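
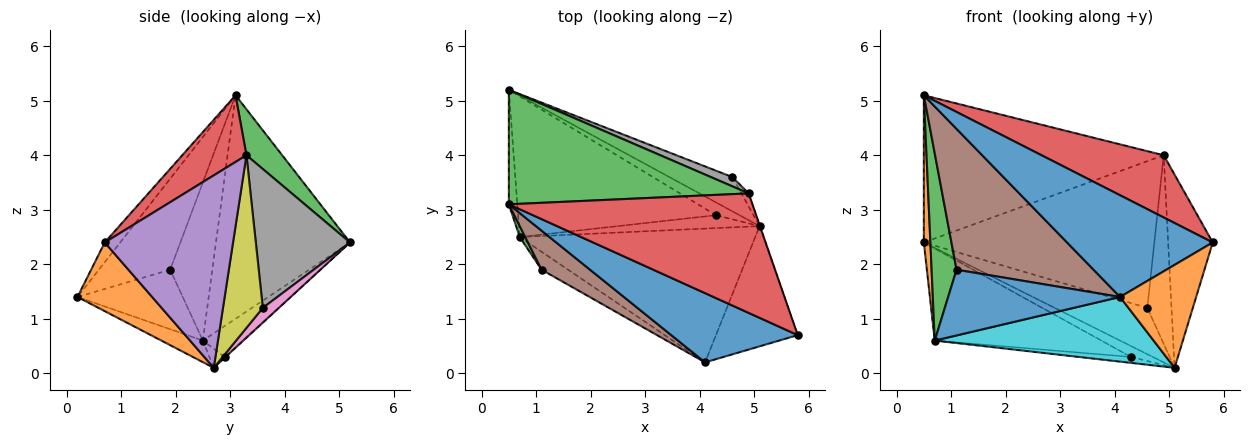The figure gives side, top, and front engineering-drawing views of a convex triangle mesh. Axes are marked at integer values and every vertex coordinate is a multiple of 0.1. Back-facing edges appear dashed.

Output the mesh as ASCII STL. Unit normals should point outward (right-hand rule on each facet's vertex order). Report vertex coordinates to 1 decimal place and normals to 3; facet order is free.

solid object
 facet normal -0.087 -0.824 0.560
  outer loop
   vertex 4.1 0.2 1.4
   vertex 5.8 0.7 2.4
   vertex 0.5 3.1 5.1
  endloop
 endfacet
 facet normal 0.538 -0.548 -0.640
  outer loop
   vertex 5.1 2.7 0.1
   vertex 5.8 0.7 2.4
   vertex 4.1 0.2 1.4
  endloop
 endfacet
 facet normal 0.117 0.784 0.610
  outer loop
   vertex 4.9 3.3 4.0
   vertex 0.5 5.2 2.4
   vertex 0.5 3.1 5.1
  endloop
 endfacet
 facet normal 0.236 -0.449 0.862
  outer loop
   vertex 4.9 3.3 4.0
   vertex 0.5 3.1 5.1
   vertex 5.8 0.7 2.4
  endloop
 endfacet
 facet normal 0.945 0.328 -0.002
  outer loop
   vertex 4.9 3.3 4.0
   vertex 5.8 0.7 2.4
   vertex 5.1 2.7 0.1
  endloop
 endfacet
 facet normal -0.448 -0.861 0.239
  outer loop
   vertex 1.1 1.9 1.9
   vertex 4.1 0.2 1.4
   vertex 0.5 3.1 5.1
  endloop
 endfacet
 facet normal 0.139 0.796 -0.589
  outer loop
   vertex 4.6 3.6 1.2
   vertex 5.1 2.7 0.1
   vertex 0.5 5.2 2.4
  endloop
 endfacet
 facet normal 0.378 0.924 0.059
  outer loop
   vertex 4.6 3.6 1.2
   vertex 0.5 5.2 2.4
   vertex 4.9 3.3 4.0
  endloop
 endfacet
 facet normal 0.854 0.519 -0.036
  outer loop
   vertex 4.6 3.6 1.2
   vertex 4.9 3.3 4.0
   vertex 5.1 2.7 0.1
  endloop
 endfacet
 facet normal -0.082 -0.434 -0.897
  outer loop
   vertex 0.7 2.5 0.6
   vertex 5.1 2.7 0.1
   vertex 4.1 0.2 1.4
  endloop
 endfacet
 facet normal -0.509 -0.831 -0.227
  outer loop
   vertex 0.7 2.5 0.6
   vertex 4.1 0.2 1.4
   vertex 1.1 1.9 1.9
  endloop
 endfacet
 facet normal -0.998 -0.049 -0.038
  outer loop
   vertex 0.7 2.5 0.6
   vertex 0.5 3.1 5.1
   vertex 0.5 5.2 2.4
  endloop
 endfacet
 facet normal -0.860 -0.509 0.030
  outer loop
   vertex 0.7 2.5 0.6
   vertex 1.1 1.9 1.9
   vertex 0.5 3.1 5.1
  endloop
 endfacet
 facet normal -0.028 0.648 -0.761
  outer loop
   vertex 4.3 2.9 0.3
   vertex 0.5 5.2 2.4
   vertex 5.1 2.7 0.1
  endloop
 endfacet
 facet normal -0.129 0.543 -0.829
  outer loop
   vertex 4.3 2.9 0.3
   vertex 0.7 2.5 0.6
   vertex 0.5 5.2 2.4
  endloop
 endfacet
 facet normal -0.121 0.416 -0.901
  outer loop
   vertex 4.3 2.9 0.3
   vertex 5.1 2.7 0.1
   vertex 0.7 2.5 0.6
  endloop
 endfacet
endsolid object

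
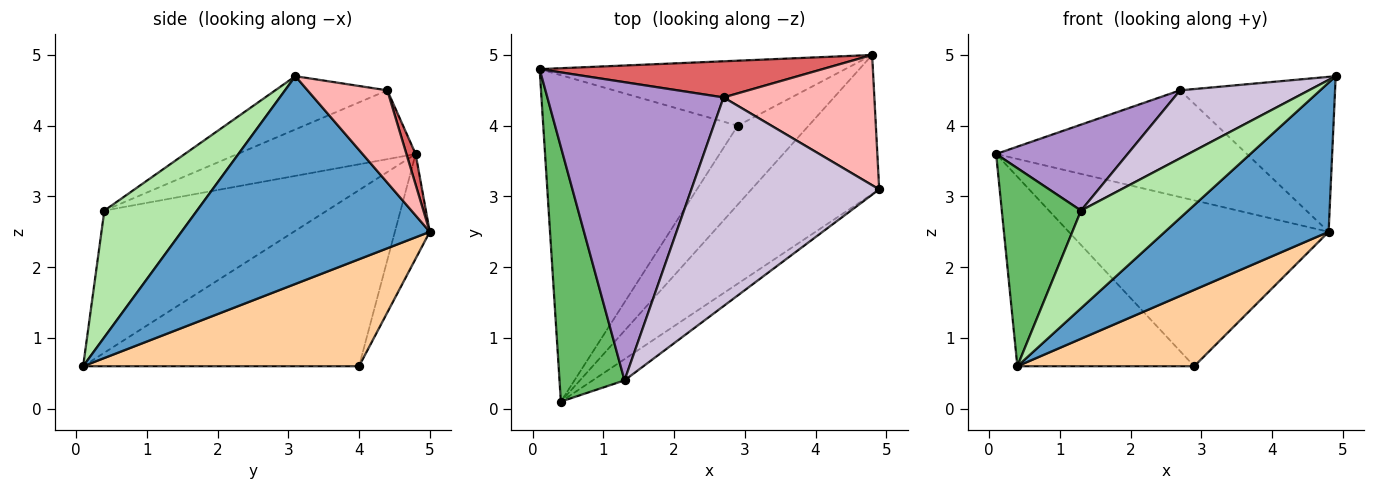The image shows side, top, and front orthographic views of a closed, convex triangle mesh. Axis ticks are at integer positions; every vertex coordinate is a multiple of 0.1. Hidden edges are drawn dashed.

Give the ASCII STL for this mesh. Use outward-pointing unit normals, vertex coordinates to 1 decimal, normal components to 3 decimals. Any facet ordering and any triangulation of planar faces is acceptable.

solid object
 facet normal 0.743 -0.490 -0.457
  outer loop
   vertex 4.8 5.0 2.5
   vertex 4.9 3.1 4.7
   vertex 0.4 0.1 0.6
  endloop
 endfacet
 facet normal -0.617 0.395 -0.681
  outer loop
   vertex 2.9 4.0 0.6
   vertex 0.4 0.1 0.6
   vertex 0.1 4.8 3.6
  endloop
 endfacet
 facet normal -0.124 0.924 -0.362
  outer loop
   vertex 2.9 4.0 0.6
   vertex 0.1 4.8 3.6
   vertex 4.8 5.0 2.5
  endloop
 endfacet
 facet normal 0.735 -0.471 -0.487
  outer loop
   vertex 2.9 4.0 0.6
   vertex 4.8 5.0 2.5
   vertex 0.4 0.1 0.6
  endloop
 endfacet
 facet normal -0.865 -0.308 0.396
  outer loop
   vertex 1.3 0.4 2.8
   vertex 0.1 4.8 3.6
   vertex 0.4 0.1 0.6
  endloop
 endfacet
 facet normal 0.645 -0.746 -0.162
  outer loop
   vertex 1.3 0.4 2.8
   vertex 0.4 0.1 0.6
   vertex 4.9 3.1 4.7
  endloop
 endfacet
 facet normal 0.035 0.947 0.320
  outer loop
   vertex 2.7 4.4 4.5
   vertex 4.8 5.0 2.5
   vertex 0.1 4.8 3.6
  endloop
 endfacet
 facet normal 0.367 0.712 0.599
  outer loop
   vertex 2.7 4.4 4.5
   vertex 4.9 3.1 4.7
   vertex 4.8 5.0 2.5
  endloop
 endfacet
 facet normal -0.351 -0.259 0.900
  outer loop
   vertex 2.7 4.4 4.5
   vertex 0.1 4.8 3.6
   vertex 1.3 0.4 2.8
  endloop
 endfacet
 facet normal -0.260 -0.299 0.918
  outer loop
   vertex 2.7 4.4 4.5
   vertex 1.3 0.4 2.8
   vertex 4.9 3.1 4.7
  endloop
 endfacet
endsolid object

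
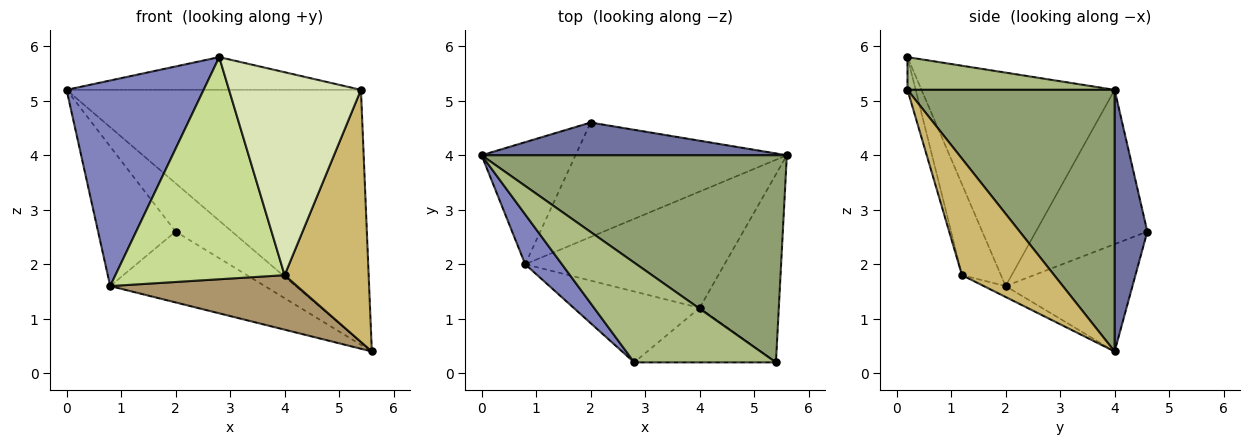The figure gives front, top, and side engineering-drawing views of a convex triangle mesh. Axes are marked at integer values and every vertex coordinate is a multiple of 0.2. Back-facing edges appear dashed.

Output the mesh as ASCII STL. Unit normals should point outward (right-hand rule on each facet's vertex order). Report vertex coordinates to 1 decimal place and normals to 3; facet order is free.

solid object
 facet normal 0.433 0.746 0.505
  outer loop
   vertex 2.0 4.6 2.6
   vertex 0.0 4.0 5.2
   vertex 5.6 4.0 0.4
  endloop
 endfacet
 facet normal -0.808 -0.573 0.139
  outer loop
   vertex 0.8 2.0 1.6
   vertex 2.8 0.2 5.8
   vertex 0.0 4.0 5.2
  endloop
 endfacet
 facet normal -0.734 0.511 -0.447
  outer loop
   vertex 0.8 2.0 1.6
   vertex 0.0 4.0 5.2
   vertex 2.0 4.6 2.6
  endloop
 endfacet
 facet normal -0.396 0.483 -0.781
  outer loop
   vertex 0.8 2.0 1.6
   vertex 2.0 4.6 2.6
   vertex 5.6 4.0 0.4
  endloop
 endfacet
 facet normal 0.478 0.679 0.557
  outer loop
   vertex 5.4 0.2 5.2
   vertex 5.6 4.0 0.4
   vertex 0.0 4.0 5.2
  endloop
 endfacet
 facet normal 0.214 0.304 0.928
  outer loop
   vertex 5.4 0.2 5.2
   vertex 0.0 4.0 5.2
   vertex 2.8 0.2 5.8
  endloop
 endfacet
 facet normal -0.214 -0.931 -0.297
  outer loop
   vertex 4.0 1.2 1.8
   vertex 2.8 0.2 5.8
   vertex 0.8 2.0 1.6
  endloop
 endfacet
 facet normal -0.060 -0.964 -0.259
  outer loop
   vertex 4.0 1.2 1.8
   vertex 5.4 0.2 5.2
   vertex 2.8 0.2 5.8
  endloop
 endfacet
 facet normal -0.049 -0.424 -0.904
  outer loop
   vertex 4.0 1.2 1.8
   vertex 0.8 2.0 1.6
   vertex 5.6 4.0 0.4
  endloop
 endfacet
 facet normal 0.660 -0.602 -0.449
  outer loop
   vertex 4.0 1.2 1.8
   vertex 5.6 4.0 0.4
   vertex 5.4 0.2 5.2
  endloop
 endfacet
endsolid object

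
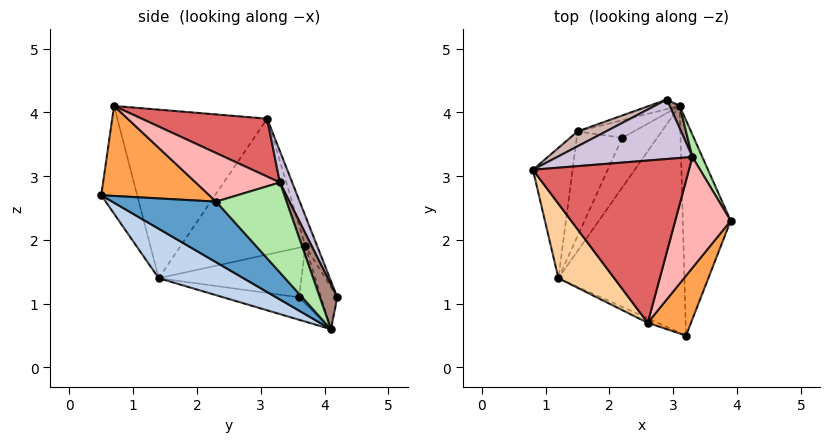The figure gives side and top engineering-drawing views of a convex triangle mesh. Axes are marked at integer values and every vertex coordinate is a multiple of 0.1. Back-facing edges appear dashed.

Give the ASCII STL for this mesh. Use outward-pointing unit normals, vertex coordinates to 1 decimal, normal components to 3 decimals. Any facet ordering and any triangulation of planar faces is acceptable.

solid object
 facet normal 0.743 -0.322 -0.587
  outer loop
   vertex 3.1 4.1 0.6
   vertex 3.9 2.3 2.6
   vertex 3.2 0.5 2.7
  endloop
 endfacet
 facet normal 0.322 -0.470 -0.822
  outer loop
   vertex 1.2 1.4 1.4
   vertex 3.1 4.1 0.6
   vertex 3.2 0.5 2.7
  endloop
 endfacet
 facet normal 0.857 -0.310 0.412
  outer loop
   vertex 2.6 0.7 4.1
   vertex 3.2 0.5 2.7
   vertex 3.9 2.3 2.6
  endloop
 endfacet
 facet normal -0.783 -0.566 0.259
  outer loop
   vertex 2.6 0.7 4.1
   vertex 0.8 3.1 3.9
   vertex 1.2 1.4 1.4
  endloop
 endfacet
 facet normal -0.391 -0.920 -0.036
  outer loop
   vertex 2.6 0.7 4.1
   vertex 1.2 1.4 1.4
   vertex 3.2 0.5 2.7
  endloop
 endfacet
 facet normal 0.866 0.491 0.095
  outer loop
   vertex 3.3 3.3 2.9
   vertex 3.9 2.3 2.6
   vertex 3.1 4.1 0.6
  endloop
 endfacet
 facet normal 0.329 0.321 0.888
  outer loop
   vertex 3.3 3.3 2.9
   vertex 0.8 3.1 3.9
   vertex 2.6 0.7 4.1
  endloop
 endfacet
 facet normal 0.650 0.167 0.742
  outer loop
   vertex 3.3 3.3 2.9
   vertex 2.6 0.7 4.1
   vertex 3.9 2.3 2.6
  endloop
 endfacet
 facet normal -0.944 0.183 -0.275
  outer loop
   vertex 1.5 3.7 1.9
   vertex 1.2 1.4 1.4
   vertex 0.8 3.1 3.9
  endloop
 endfacet
 facet normal 0.099 0.899 0.427
  outer loop
   vertex 2.9 4.2 1.1
   vertex 0.8 3.1 3.9
   vertex 3.3 3.3 2.9
  endloop
 endfacet
 facet normal 0.737 0.655 0.164
  outer loop
   vertex 2.9 4.2 1.1
   vertex 3.3 3.3 2.9
   vertex 3.1 4.1 0.6
  endloop
 endfacet
 facet normal -0.221 0.953 0.208
  outer loop
   vertex 2.9 4.2 1.1
   vertex 1.5 3.7 1.9
   vertex 0.8 3.1 3.9
  endloop
 endfacet
 facet normal -0.488 0.798 -0.355
  outer loop
   vertex 2.9 4.2 1.1
   vertex 3.1 4.1 0.6
   vertex 1.5 3.7 1.9
  endloop
 endfacet
 facet normal -0.536 0.130 -0.834
  outer loop
   vertex 2.2 3.6 1.1
   vertex 3.1 4.1 0.6
   vertex 1.2 1.4 1.4
  endloop
 endfacet
 facet normal -0.616 0.507 -0.603
  outer loop
   vertex 2.2 3.6 1.1
   vertex 1.5 3.7 1.9
   vertex 3.1 4.1 0.6
  endloop
 endfacet
 facet normal -0.716 0.236 -0.656
  outer loop
   vertex 2.2 3.6 1.1
   vertex 1.2 1.4 1.4
   vertex 1.5 3.7 1.9
  endloop
 endfacet
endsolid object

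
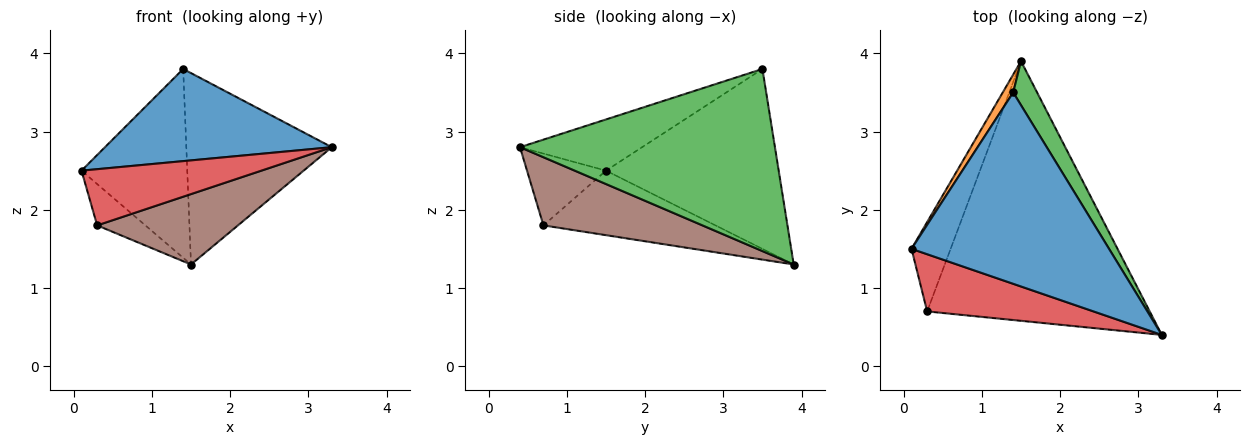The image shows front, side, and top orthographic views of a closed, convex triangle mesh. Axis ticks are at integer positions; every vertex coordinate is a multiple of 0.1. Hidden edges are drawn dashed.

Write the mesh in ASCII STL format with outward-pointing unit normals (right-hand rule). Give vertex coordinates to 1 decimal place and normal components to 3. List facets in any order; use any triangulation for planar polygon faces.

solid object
 facet normal -0.227 -0.422 0.877
  outer loop
   vertex 1.4 3.5 3.8
   vertex 0.1 1.5 2.5
   vertex 3.3 0.4 2.8
  endloop
 endfacet
 facet normal -0.852 0.522 0.049
  outer loop
   vertex 1.4 3.5 3.8
   vertex 1.5 3.9 1.3
   vertex 0.1 1.5 2.5
  endloop
 endfacet
 facet normal 0.863 0.492 0.113
  outer loop
   vertex 1.4 3.5 3.8
   vertex 3.3 0.4 2.8
   vertex 1.5 3.9 1.3
  endloop
 endfacet
 facet normal -0.294 -0.670 0.682
  outer loop
   vertex 0.3 0.7 1.8
   vertex 3.3 0.4 2.8
   vertex 0.1 1.5 2.5
  endloop
 endfacet
 facet normal -0.832 0.233 -0.504
  outer loop
   vertex 0.3 0.7 1.8
   vertex 0.1 1.5 2.5
   vertex 1.5 3.9 1.3
  endloop
 endfacet
 facet normal 0.283 -0.251 -0.926
  outer loop
   vertex 0.3 0.7 1.8
   vertex 1.5 3.9 1.3
   vertex 3.3 0.4 2.8
  endloop
 endfacet
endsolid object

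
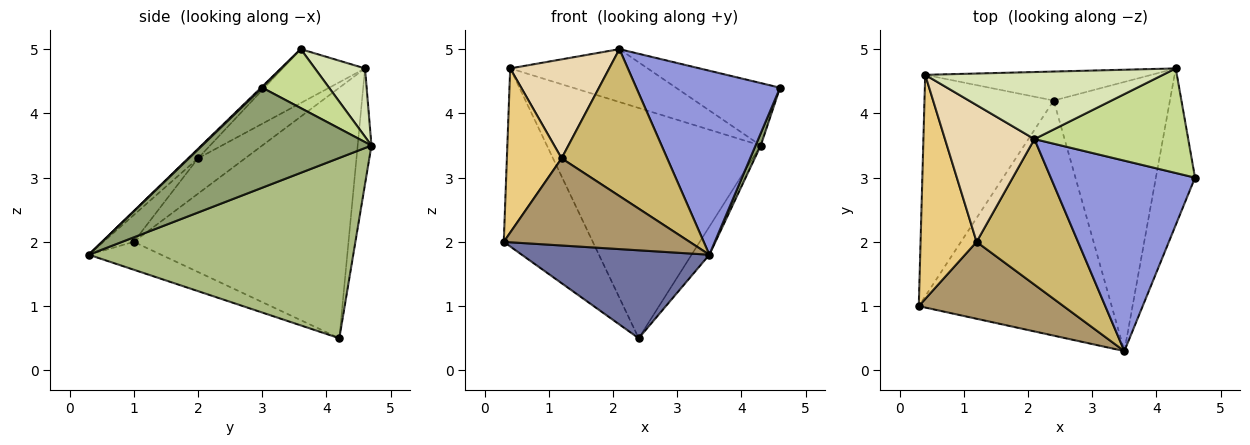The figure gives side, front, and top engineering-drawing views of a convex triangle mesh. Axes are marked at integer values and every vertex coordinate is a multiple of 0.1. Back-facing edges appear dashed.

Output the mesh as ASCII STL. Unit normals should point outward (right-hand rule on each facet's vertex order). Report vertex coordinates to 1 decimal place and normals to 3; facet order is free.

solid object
 facet normal -0.134 -0.347 -0.928
  outer loop
   vertex 3.5 0.3 1.8
   vertex 0.3 1.0 2.0
   vertex 2.4 4.2 0.5
  endloop
 endfacet
 facet normal -0.834 0.346 -0.430
  outer loop
   vertex 0.4 4.6 4.7
   vertex 2.4 4.2 0.5
   vertex 0.3 1.0 2.0
  endloop
 endfacet
 facet normal 0.006 -0.695 0.719
  outer loop
   vertex 2.1 3.6 5.0
   vertex 3.5 0.3 1.8
   vertex 4.6 3.0 4.4
  endloop
 endfacet
 facet normal -0.064 0.990 -0.125
  outer loop
   vertex 4.3 4.7 3.5
   vertex 2.4 4.2 0.5
   vertex 0.4 4.6 4.7
  endloop
 endfacet
 facet normal 0.931 -0.029 -0.364
  outer loop
   vertex 4.3 4.7 3.5
   vertex 4.6 3.0 4.4
   vertex 3.5 0.3 1.8
  endloop
 endfacet
 facet normal 0.839 0.056 -0.541
  outer loop
   vertex 4.3 4.7 3.5
   vertex 3.5 0.3 1.8
   vertex 2.4 4.2 0.5
  endloop
 endfacet
 facet normal 0.313 0.487 0.816
  outer loop
   vertex 4.3 4.7 3.5
   vertex 2.1 3.6 5.0
   vertex 4.6 3.0 4.4
  endloop
 endfacet
 facet normal 0.220 0.604 0.766
  outer loop
   vertex 4.3 4.7 3.5
   vertex 0.4 4.6 4.7
   vertex 2.1 3.6 5.0
  endloop
 endfacet
 facet normal -0.122 -0.744 0.657
  outer loop
   vertex 1.2 2.0 3.3
   vertex 0.3 1.0 2.0
   vertex 3.5 0.3 1.8
  endloop
 endfacet
 facet normal -0.066 -0.709 0.702
  outer loop
   vertex 1.2 2.0 3.3
   vertex 3.5 0.3 1.8
   vertex 2.1 3.6 5.0
  endloop
 endfacet
 facet normal -0.453 -0.527 0.719
  outer loop
   vertex 1.2 2.0 3.3
   vertex 0.4 4.6 4.7
   vertex 0.3 1.0 2.0
  endloop
 endfacet
 facet normal -0.438 -0.527 0.728
  outer loop
   vertex 1.2 2.0 3.3
   vertex 2.1 3.6 5.0
   vertex 0.4 4.6 4.7
  endloop
 endfacet
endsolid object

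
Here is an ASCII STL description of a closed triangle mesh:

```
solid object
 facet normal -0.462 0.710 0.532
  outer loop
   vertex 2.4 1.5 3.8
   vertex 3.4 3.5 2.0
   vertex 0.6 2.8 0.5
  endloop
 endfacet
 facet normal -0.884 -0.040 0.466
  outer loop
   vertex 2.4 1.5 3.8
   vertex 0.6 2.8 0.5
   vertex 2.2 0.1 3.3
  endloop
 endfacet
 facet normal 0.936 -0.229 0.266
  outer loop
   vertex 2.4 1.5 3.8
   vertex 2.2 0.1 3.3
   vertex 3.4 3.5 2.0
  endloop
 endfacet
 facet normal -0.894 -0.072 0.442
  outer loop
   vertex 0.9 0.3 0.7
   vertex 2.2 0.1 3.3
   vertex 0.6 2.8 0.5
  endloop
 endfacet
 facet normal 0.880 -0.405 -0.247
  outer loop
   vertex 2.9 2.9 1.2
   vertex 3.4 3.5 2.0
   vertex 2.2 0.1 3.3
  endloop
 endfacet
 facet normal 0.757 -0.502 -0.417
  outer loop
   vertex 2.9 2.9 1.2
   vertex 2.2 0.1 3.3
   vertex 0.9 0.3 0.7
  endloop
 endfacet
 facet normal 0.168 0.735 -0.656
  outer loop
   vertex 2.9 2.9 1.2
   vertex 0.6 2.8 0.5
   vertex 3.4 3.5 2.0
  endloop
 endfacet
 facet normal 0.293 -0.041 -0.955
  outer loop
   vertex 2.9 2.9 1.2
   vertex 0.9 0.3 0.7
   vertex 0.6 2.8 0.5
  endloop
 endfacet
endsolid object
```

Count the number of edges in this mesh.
12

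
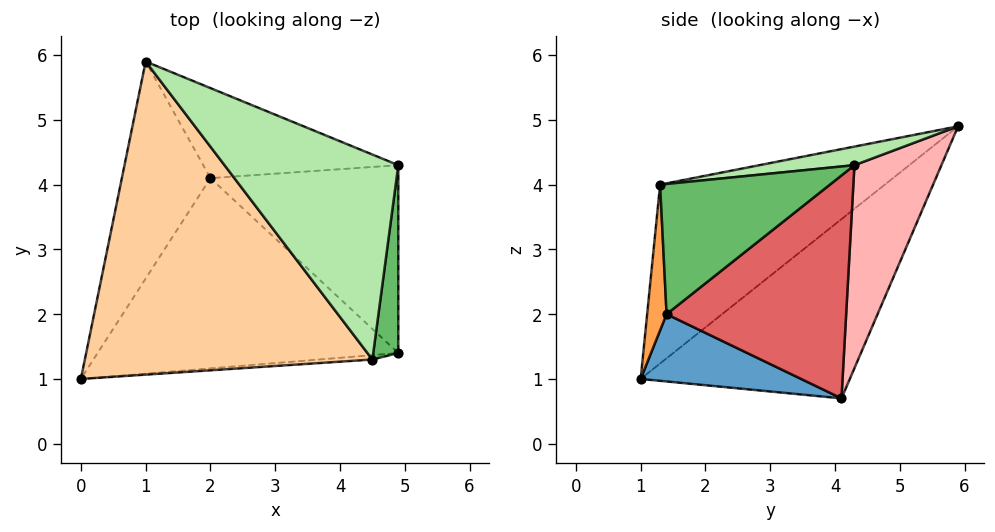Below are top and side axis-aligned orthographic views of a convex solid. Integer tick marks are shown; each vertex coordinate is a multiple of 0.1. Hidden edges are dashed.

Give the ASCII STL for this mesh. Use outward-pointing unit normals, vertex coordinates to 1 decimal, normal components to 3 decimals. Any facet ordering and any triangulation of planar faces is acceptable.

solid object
 facet normal 0.213 -0.229 -0.950
  outer loop
   vertex 2.0 4.1 0.7
   vertex 4.9 1.4 2.0
   vertex 0.0 1.0 1.0
  endloop
 endfacet
 facet normal -0.790 0.472 -0.391
  outer loop
   vertex 2.0 4.1 0.7
   vertex 0.0 1.0 1.0
   vertex 1.0 5.9 4.9
  endloop
 endfacet
 facet normal 0.088 -0.996 -0.032
  outer loop
   vertex 4.5 1.3 4.0
   vertex 0.0 1.0 1.0
   vertex 4.9 1.4 2.0
  endloop
 endfacet
 facet normal -0.459 -0.494 0.738
  outer loop
   vertex 4.5 1.3 4.0
   vertex 1.0 5.9 4.9
   vertex 0.0 1.0 1.0
  endloop
 endfacet
 facet normal 0.971 -0.148 0.187
  outer loop
   vertex 4.9 4.3 4.3
   vertex 4.5 1.3 4.0
   vertex 4.9 1.4 2.0
  endloop
 endfacet
 facet normal 0.106 -0.113 0.988
  outer loop
   vertex 4.9 4.3 4.3
   vertex 1.0 5.9 4.9
   vertex 4.5 1.3 4.0
  endloop
 endfacet
 facet normal 0.681 0.455 -0.574
  outer loop
   vertex 4.9 4.3 4.3
   vertex 4.9 1.4 2.0
   vertex 2.0 4.1 0.7
  endloop
 endfacet
 facet normal 0.320 0.896 -0.308
  outer loop
   vertex 4.9 4.3 4.3
   vertex 2.0 4.1 0.7
   vertex 1.0 5.9 4.9
  endloop
 endfacet
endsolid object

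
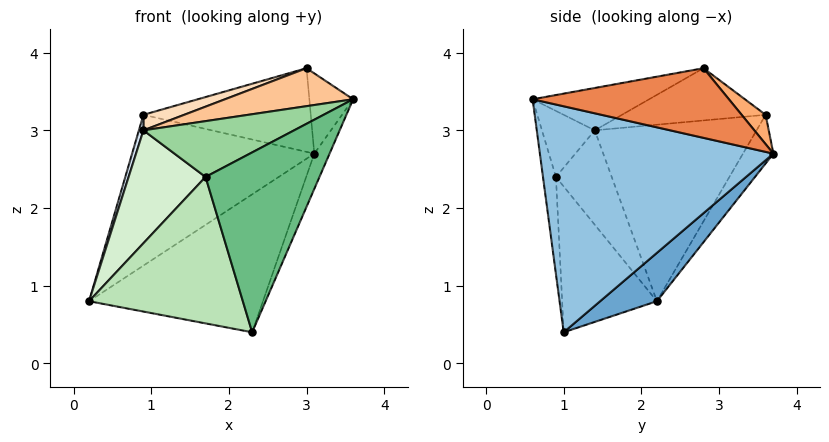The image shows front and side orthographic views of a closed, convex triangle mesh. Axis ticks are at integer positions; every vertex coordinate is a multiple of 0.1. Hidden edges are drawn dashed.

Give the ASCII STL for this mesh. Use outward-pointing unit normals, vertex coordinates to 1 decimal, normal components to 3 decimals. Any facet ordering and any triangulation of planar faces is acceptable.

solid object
 facet normal 0.196 0.602 -0.774
  outer loop
   vertex 2.3 1.0 0.4
   vertex 0.2 2.2 0.8
   vertex 3.1 3.7 2.7
  endloop
 endfacet
 facet normal 0.919 0.060 -0.390
  outer loop
   vertex 2.3 1.0 0.4
   vertex 3.1 3.7 2.7
   vertex 3.6 0.6 3.4
  endloop
 endfacet
 facet normal -0.146 0.872 -0.466
  outer loop
   vertex 0.9 3.6 3.2
   vertex 3.1 3.7 2.7
   vertex 0.2 2.2 0.8
  endloop
 endfacet
 facet normal -0.955 -0.027 0.294
  outer loop
   vertex 0.9 1.4 3.0
   vertex 0.9 3.6 3.2
   vertex 0.2 2.2 0.8
  endloop
 endfacet
 facet normal 0.943 0.210 0.258
  outer loop
   vertex 3.0 2.8 3.8
   vertex 3.6 0.6 3.4
   vertex 3.1 3.7 2.7
  endloop
 endfacet
 facet normal 0.110 0.764 0.635
  outer loop
   vertex 3.0 2.8 3.8
   vertex 3.1 3.7 2.7
   vertex 0.9 3.6 3.2
  endloop
 endfacet
 facet normal -0.209 -0.230 0.951
  outer loop
   vertex 3.0 2.8 3.8
   vertex 0.9 1.4 3.0
   vertex 3.6 0.6 3.4
  endloop
 endfacet
 facet normal -0.304 -0.086 0.949
  outer loop
   vertex 3.0 2.8 3.8
   vertex 0.9 3.6 3.2
   vertex 0.9 1.4 3.0
  endloop
 endfacet
 facet normal -0.113 -0.990 -0.083
  outer loop
   vertex 1.7 0.9 2.4
   vertex 2.3 1.0 0.4
   vertex 3.6 0.6 3.4
  endloop
 endfacet
 facet normal -0.313 -0.892 0.326
  outer loop
   vertex 1.7 0.9 2.4
   vertex 3.6 0.6 3.4
   vertex 0.9 1.4 3.0
  endloop
 endfacet
 facet normal -0.514 -0.835 -0.196
  outer loop
   vertex 1.7 0.9 2.4
   vertex 0.2 2.2 0.8
   vertex 2.3 1.0 0.4
  endloop
 endfacet
 facet normal -0.583 -0.805 -0.107
  outer loop
   vertex 1.7 0.9 2.4
   vertex 0.9 1.4 3.0
   vertex 0.2 2.2 0.8
  endloop
 endfacet
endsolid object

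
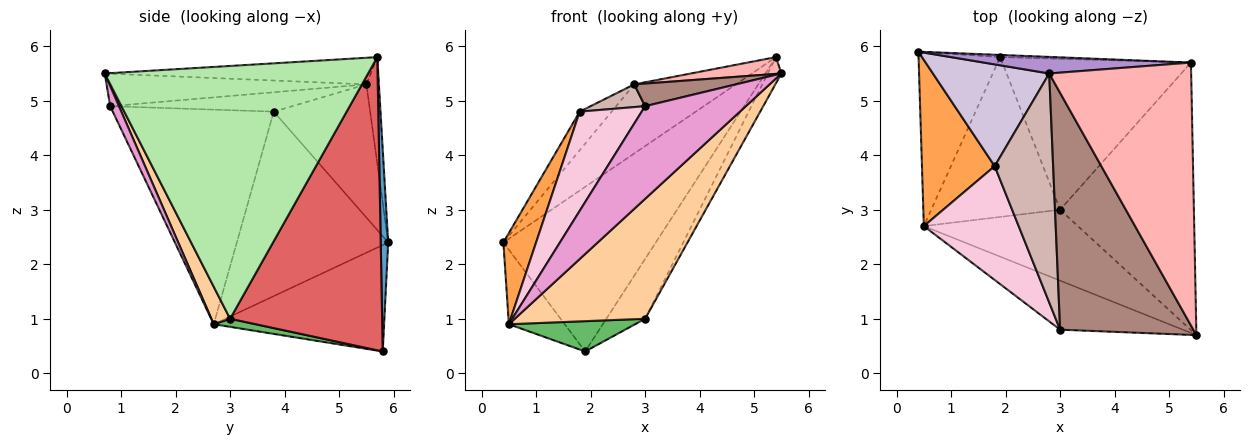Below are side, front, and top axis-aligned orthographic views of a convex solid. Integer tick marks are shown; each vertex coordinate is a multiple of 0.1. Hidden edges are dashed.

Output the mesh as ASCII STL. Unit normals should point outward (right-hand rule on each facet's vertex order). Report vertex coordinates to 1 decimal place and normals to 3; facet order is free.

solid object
 facet normal 0.049 0.999 -0.013
  outer loop
   vertex 1.9 5.8 0.4
   vertex 0.4 5.9 2.4
   vertex 5.4 5.7 5.8
  endloop
 endfacet
 facet normal -0.768 0.252 -0.589
  outer loop
   vertex 0.5 2.7 0.9
   vertex 0.4 5.9 2.4
   vertex 1.9 5.8 0.4
  endloop
 endfacet
 facet normal -0.912 -0.197 0.360
  outer loop
   vertex 1.8 3.8 4.8
   vertex 0.4 5.9 2.4
   vertex 0.5 2.7 0.9
  endloop
 endfacet
 facet normal 0.123 -0.854 -0.505
  outer loop
   vertex 3.0 3.0 1.0
   vertex 5.5 0.7 5.5
   vertex 0.5 2.7 0.9
  endloop
 endfacet
 facet normal 0.062 -0.186 -0.981
  outer loop
   vertex 3.0 3.0 1.0
   vertex 0.5 2.7 0.9
   vertex 1.9 5.8 0.4
  endloop
 endfacet
 facet normal 0.883 0.046 -0.467
  outer loop
   vertex 3.0 3.0 1.0
   vertex 5.4 5.7 5.8
   vertex 5.5 0.7 5.5
  endloop
 endfacet
 facet normal 0.822 0.210 -0.529
  outer loop
   vertex 3.0 3.0 1.0
   vertex 1.9 5.8 0.4
   vertex 5.4 5.7 5.8
  endloop
 endfacet
 facet normal -0.184 -0.063 0.981
  outer loop
   vertex 2.8 5.5 5.3
   vertex 5.5 0.7 5.5
   vertex 5.4 5.7 5.8
  endloop
 endfacet
 facet normal -0.119 0.966 0.231
  outer loop
   vertex 2.8 5.5 5.3
   vertex 5.4 5.7 5.8
   vertex 0.4 5.9 2.4
  endloop
 endfacet
 facet normal -0.731 0.242 0.638
  outer loop
   vertex 2.8 5.5 5.3
   vertex 0.4 5.9 2.4
   vertex 1.8 3.8 4.8
  endloop
 endfacet
 facet normal -0.236 -0.092 0.967
  outer loop
   vertex 3.0 0.8 4.9
   vertex 5.5 0.7 5.5
   vertex 2.8 5.5 5.3
  endloop
 endfacet
 facet normal -0.313 -0.094 0.945
  outer loop
   vertex 3.0 0.8 4.9
   vertex 2.8 5.5 5.3
   vertex 1.8 3.8 4.8
  endloop
 endfacet
 facet normal 0.077 -0.881 -0.467
  outer loop
   vertex 3.0 0.8 4.9
   vertex 0.5 2.7 0.9
   vertex 5.5 0.7 5.5
  endloop
 endfacet
 facet normal -0.863 -0.332 0.381
  outer loop
   vertex 3.0 0.8 4.9
   vertex 1.8 3.8 4.8
   vertex 0.5 2.7 0.9
  endloop
 endfacet
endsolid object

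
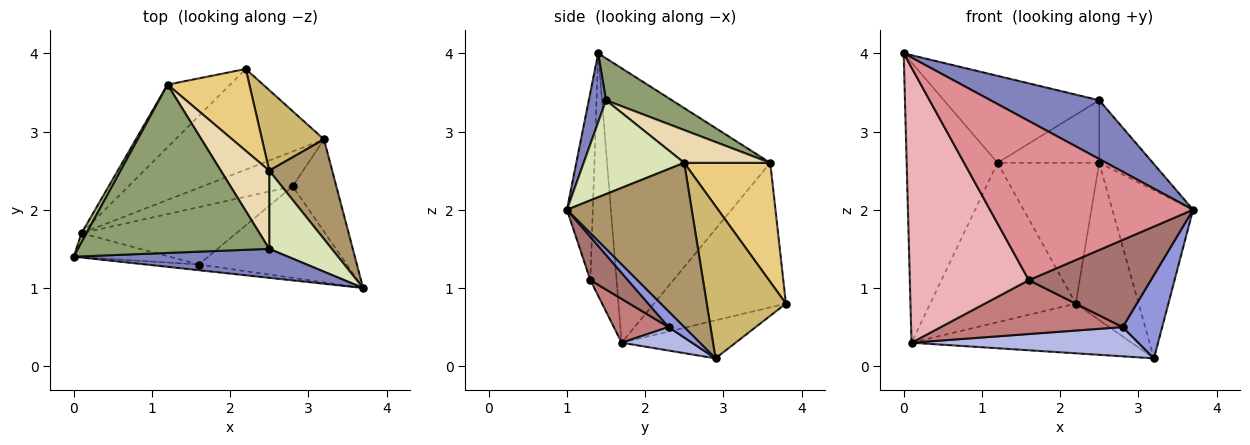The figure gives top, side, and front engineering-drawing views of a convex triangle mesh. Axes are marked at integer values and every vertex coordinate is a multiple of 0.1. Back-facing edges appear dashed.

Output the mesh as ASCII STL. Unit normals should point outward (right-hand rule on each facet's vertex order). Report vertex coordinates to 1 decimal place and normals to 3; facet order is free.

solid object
 facet normal -0.223 0.432 -0.874
  outer loop
   vertex 0.1 1.7 0.3
   vertex 2.2 3.8 0.8
   vertex 3.2 2.9 0.1
  endloop
 endfacet
 facet normal 0.141 -0.888 0.438
  outer loop
   vertex 2.5 1.5 3.4
   vertex 0.0 1.4 4.0
   vertex 3.7 1.0 2.0
  endloop
 endfacet
 facet normal 0.257 -0.649 -0.716
  outer loop
   vertex 2.8 2.3 0.5
   vertex 3.2 2.9 0.1
   vertex 3.7 1.0 2.0
  endloop
 endfacet
 facet normal 0.196 -0.631 -0.751
  outer loop
   vertex 2.8 2.3 0.5
   vertex 0.1 1.7 0.3
   vertex 3.2 2.9 0.1
  endloop
 endfacet
 facet normal 0.191 0.451 0.872
  outer loop
   vertex 1.2 3.6 2.6
   vertex 0.0 1.4 4.0
   vertex 2.5 1.5 3.4
  endloop
 endfacet
 facet normal -0.874 0.487 0.016
  outer loop
   vertex 1.2 3.6 2.6
   vertex 0.1 1.7 0.3
   vertex 0.0 1.4 4.0
  endloop
 endfacet
 facet normal -0.645 0.711 -0.279
  outer loop
   vertex 1.2 3.6 2.6
   vertex 2.2 3.8 0.8
   vertex 0.1 1.7 0.3
  endloop
 endfacet
 facet normal 0.761 0.406 0.507
  outer loop
   vertex 2.5 2.5 2.6
   vertex 2.5 1.5 3.4
   vertex 3.7 1.0 2.0
  endloop
 endfacet
 facet normal 0.799 0.517 0.307
  outer loop
   vertex 2.5 2.5 2.6
   vertex 3.7 1.0 2.0
   vertex 3.2 2.9 0.1
  endloop
 endfacet
 facet normal 0.746 0.593 0.304
  outer loop
   vertex 2.5 2.5 2.6
   vertex 3.2 2.9 0.1
   vertex 2.2 3.8 0.8
  endloop
 endfacet
 facet normal 0.590 0.698 0.406
  outer loop
   vertex 2.5 2.5 2.6
   vertex 2.2 3.8 0.8
   vertex 1.2 3.6 2.6
  endloop
 endfacet
 facet normal 0.467 0.552 0.690
  outer loop
   vertex 2.5 2.5 2.6
   vertex 1.2 3.6 2.6
   vertex 2.5 1.5 3.4
  endloop
 endfacet
 facet normal 0.207 -0.674 -0.709
  outer loop
   vertex 1.6 1.3 1.1
   vertex 2.8 2.3 0.5
   vertex 3.7 1.0 2.0
  endloop
 endfacet
 facet normal 0.202 -0.671 -0.714
  outer loop
   vertex 1.6 1.3 1.1
   vertex 0.1 1.7 0.3
   vertex 2.8 2.3 0.5
  endloop
 endfacet
 facet normal -0.126 -0.991 -0.036
  outer loop
   vertex 1.6 1.3 1.1
   vertex 3.7 1.0 2.0
   vertex 0.0 1.4 4.0
  endloop
 endfacet
 facet normal -0.214 -0.973 -0.085
  outer loop
   vertex 1.6 1.3 1.1
   vertex 0.0 1.4 4.0
   vertex 0.1 1.7 0.3
  endloop
 endfacet
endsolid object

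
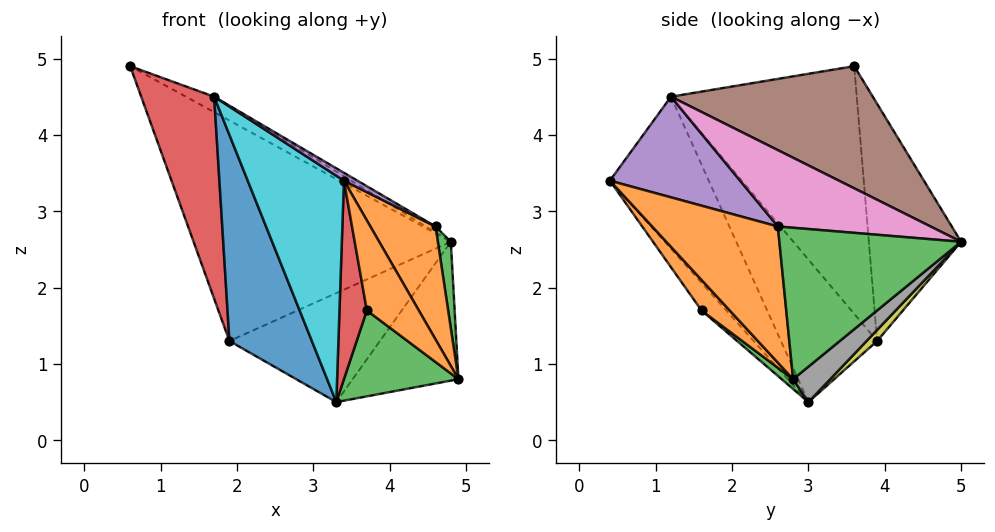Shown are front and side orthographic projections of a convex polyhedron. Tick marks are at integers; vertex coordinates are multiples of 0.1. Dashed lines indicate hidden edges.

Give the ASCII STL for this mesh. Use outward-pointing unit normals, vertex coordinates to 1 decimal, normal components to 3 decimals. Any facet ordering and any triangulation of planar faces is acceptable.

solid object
 facet normal -0.337 0.940 -0.043
  outer loop
   vertex 1.9 3.9 1.3
   vertex 0.6 3.6 4.9
   vertex 4.8 5.0 2.6
  endloop
 endfacet
 facet normal 0.884 -0.459 0.087
  outer loop
   vertex 4.6 2.6 2.8
   vertex 3.4 0.4 3.4
   vertex 4.9 2.8 0.8
  endloop
 endfacet
 facet normal 0.987 -0.071 0.141
  outer loop
   vertex 4.6 2.6 2.8
   vertex 4.9 2.8 0.8
   vertex 4.8 5.0 2.6
  endloop
 endfacet
 facet normal -0.874 -0.343 -0.344
  outer loop
   vertex 1.7 1.2 4.5
   vertex 0.6 3.6 4.9
   vertex 1.9 3.9 1.3
  endloop
 endfacet
 facet normal 0.524 -0.054 0.850
  outer loop
   vertex 1.7 1.2 4.5
   vertex 3.4 0.4 3.4
   vertex 4.6 2.6 2.8
  endloop
 endfacet
 facet normal 0.463 0.065 0.884
  outer loop
   vertex 1.7 1.2 4.5
   vertex 4.8 5.0 2.6
   vertex 0.6 3.6 4.9
  endloop
 endfacet
 facet normal 0.494 0.031 0.869
  outer loop
   vertex 1.7 1.2 4.5
   vertex 4.6 2.6 2.8
   vertex 4.8 5.0 2.6
  endloop
 endfacet
 facet normal 0.219 0.624 -0.750
  outer loop
   vertex 3.3 3.0 0.5
   vertex 4.8 5.0 2.6
   vertex 4.9 2.8 0.8
  endloop
 endfacet
 facet normal 0.049 0.705 -0.707
  outer loop
   vertex 3.3 3.0 0.5
   vertex 1.9 3.9 1.3
   vertex 4.8 5.0 2.6
  endloop
 endfacet
 facet normal -0.614 -0.598 -0.515
  outer loop
   vertex 3.3 3.0 0.5
   vertex 3.4 0.4 3.4
   vertex 1.7 1.2 4.5
  endloop
 endfacet
 facet normal -0.652 -0.559 -0.512
  outer loop
   vertex 3.3 3.0 0.5
   vertex 1.7 1.2 4.5
   vertex 1.9 3.9 1.3
  endloop
 endfacet
 facet normal 0.420 -0.775 -0.473
  outer loop
   vertex 3.7 1.6 1.7
   vertex 4.9 2.8 0.8
   vertex 3.4 0.4 3.4
  endloop
 endfacet
 facet normal 0.064 -0.639 -0.767
  outer loop
   vertex 3.7 1.6 1.7
   vertex 3.3 3.0 0.5
   vertex 4.9 2.8 0.8
  endloop
 endfacet
 facet normal -0.564 -0.624 -0.540
  outer loop
   vertex 3.7 1.6 1.7
   vertex 3.4 0.4 3.4
   vertex 3.3 3.0 0.5
  endloop
 endfacet
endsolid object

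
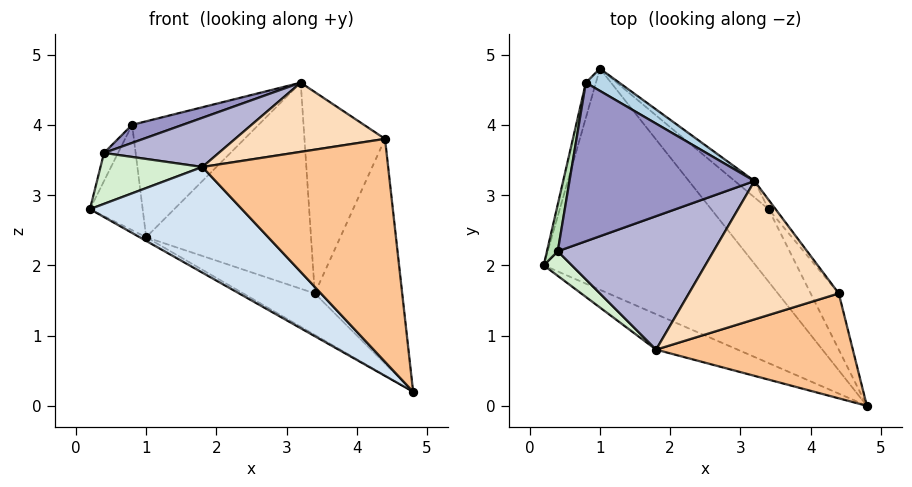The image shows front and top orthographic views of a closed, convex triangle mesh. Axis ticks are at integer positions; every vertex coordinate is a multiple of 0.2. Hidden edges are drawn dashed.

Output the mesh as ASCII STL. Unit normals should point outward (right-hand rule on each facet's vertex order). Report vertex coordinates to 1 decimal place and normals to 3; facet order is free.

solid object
 facet normal -0.487 0.014 -0.873
  outer loop
   vertex 1.0 4.8 2.4
   vertex 4.8 0.0 0.2
   vertex 0.2 2.0 2.8
  endloop
 endfacet
 facet normal -0.961 0.262 -0.087
  outer loop
   vertex 0.8 4.6 4.0
   vertex 1.0 4.8 2.4
   vertex 0.2 2.0 2.8
  endloop
 endfacet
 facet normal 0.465 0.869 0.167
  outer loop
   vertex 0.8 4.6 4.0
   vertex 3.2 3.2 4.6
   vertex 1.0 4.8 2.4
  endloop
 endfacet
 facet normal -0.509 -0.816 -0.274
  outer loop
   vertex 1.8 0.8 3.4
   vertex 0.2 2.0 2.8
   vertex 4.8 0.0 0.2
  endloop
 endfacet
 facet normal 0.123 0.492 -0.862
  outer loop
   vertex 3.4 2.8 1.6
   vertex 4.8 0.0 0.2
   vertex 1.0 4.8 2.4
  endloop
 endfacet
 facet normal 0.627 0.777 -0.062
  outer loop
   vertex 3.4 2.8 1.6
   vertex 1.0 4.8 2.4
   vertex 3.2 3.2 4.6
  endloop
 endfacet
 facet normal 0.208 -0.885 0.416
  outer loop
   vertex 4.4 1.6 3.8
   vertex 1.8 0.8 3.4
   vertex 4.8 0.0 0.2
  endloop
 endfacet
 facet normal 0.000 -0.447 0.894
  outer loop
   vertex 4.4 1.6 3.8
   vertex 3.2 3.2 4.6
   vertex 1.8 0.8 3.4
  endloop
 endfacet
 facet normal 0.862 0.492 -0.123
  outer loop
   vertex 4.4 1.6 3.8
   vertex 4.8 0.0 0.2
   vertex 3.4 2.8 1.6
  endloop
 endfacet
 facet normal 0.793 0.609 -0.028
  outer loop
   vertex 4.4 1.6 3.8
   vertex 3.4 2.8 1.6
   vertex 3.2 3.2 4.6
  endloop
 endfacet
 facet normal -0.969 0.126 0.211
  outer loop
   vertex 0.4 2.2 3.6
   vertex 0.8 4.6 4.0
   vertex 0.2 2.0 2.8
  endloop
 endfacet
 facet normal -0.642 -0.690 0.333
  outer loop
   vertex 0.4 2.2 3.6
   vertex 0.2 2.0 2.8
   vertex 1.8 0.8 3.4
  endloop
 endfacet
 facet normal -0.300 -0.108 0.948
  outer loop
   vertex 0.4 2.2 3.6
   vertex 3.2 3.2 4.6
   vertex 0.8 4.6 4.0
  endloop
 endfacet
 facet normal -0.207 -0.338 0.918
  outer loop
   vertex 0.4 2.2 3.6
   vertex 1.8 0.8 3.4
   vertex 3.2 3.2 4.6
  endloop
 endfacet
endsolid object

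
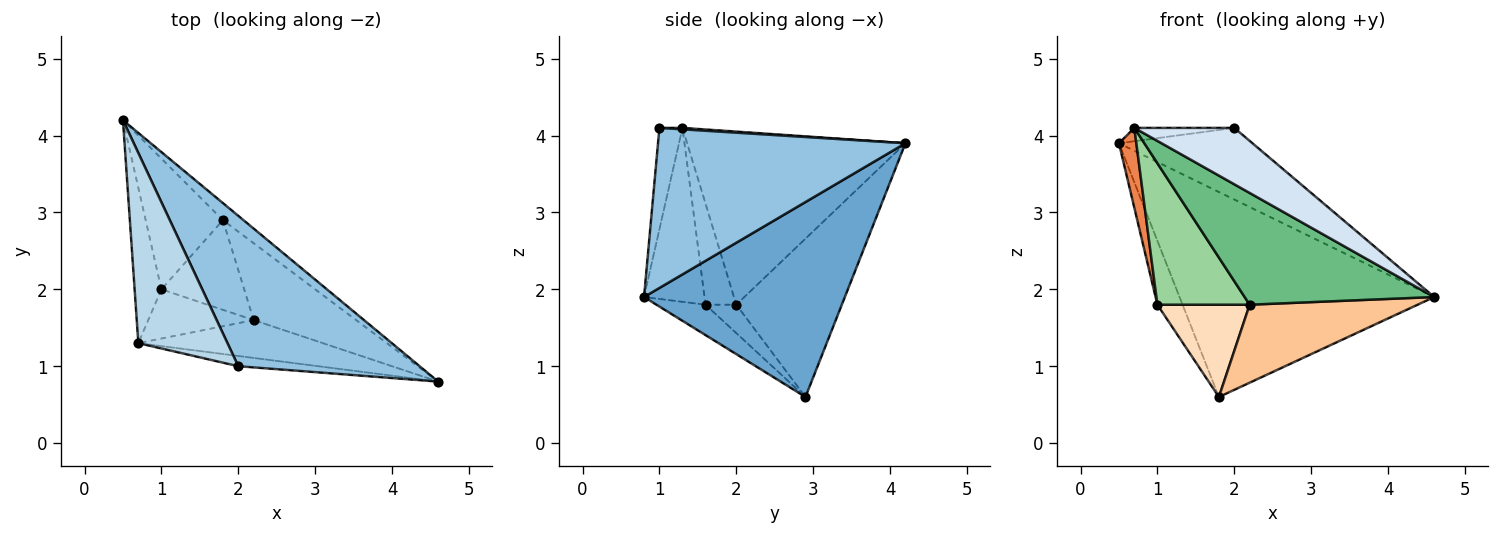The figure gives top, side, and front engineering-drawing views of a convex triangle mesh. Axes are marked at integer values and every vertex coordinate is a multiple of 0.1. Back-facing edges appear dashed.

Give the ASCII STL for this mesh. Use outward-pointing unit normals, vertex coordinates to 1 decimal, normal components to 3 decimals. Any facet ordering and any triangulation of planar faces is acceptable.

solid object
 facet normal 0.618 0.784 -0.065
  outer loop
   vertex 1.8 2.9 0.6
   vertex 0.5 4.2 3.9
   vertex 4.6 0.8 1.9
  endloop
 endfacet
 facet normal 0.623 0.336 0.706
  outer loop
   vertex 2.0 1.0 4.1
   vertex 4.6 0.8 1.9
   vertex 0.5 4.2 3.9
  endloop
 endfacet
 facet normal 0.016 0.070 0.997
  outer loop
   vertex 2.0 1.0 4.1
   vertex 0.5 4.2 3.9
   vertex 0.7 1.3 4.1
  endloop
 endfacet
 facet normal -0.221 -0.959 -0.174
  outer loop
   vertex 2.0 1.0 4.1
   vertex 0.7 1.3 4.1
   vertex 4.6 0.8 1.9
  endloop
 endfacet
 facet normal -0.985 -0.078 -0.152
  outer loop
   vertex 1.0 2.0 1.8
   vertex 0.7 1.3 4.1
   vertex 0.5 4.2 3.9
  endloop
 endfacet
 facet normal -0.879 0.210 -0.429
  outer loop
   vertex 1.0 2.0 1.8
   vertex 0.5 4.2 3.9
   vertex 1.8 2.9 0.6
  endloop
 endfacet
 facet normal -0.204 -0.697 -0.687
  outer loop
   vertex 2.2 1.6 1.8
   vertex 1.8 2.9 0.6
   vertex 4.6 0.8 1.9
  endloop
 endfacet
 facet normal -0.232 -0.697 -0.678
  outer loop
   vertex 2.2 1.6 1.8
   vertex 1.0 2.0 1.8
   vertex 1.8 2.9 0.6
  endloop
 endfacet
 facet normal -0.289 -0.907 -0.307
  outer loop
   vertex 2.2 1.6 1.8
   vertex 4.6 0.8 1.9
   vertex 0.7 1.3 4.1
  endloop
 endfacet
 facet normal -0.300 -0.901 -0.313
  outer loop
   vertex 2.2 1.6 1.8
   vertex 0.7 1.3 4.1
   vertex 1.0 2.0 1.8
  endloop
 endfacet
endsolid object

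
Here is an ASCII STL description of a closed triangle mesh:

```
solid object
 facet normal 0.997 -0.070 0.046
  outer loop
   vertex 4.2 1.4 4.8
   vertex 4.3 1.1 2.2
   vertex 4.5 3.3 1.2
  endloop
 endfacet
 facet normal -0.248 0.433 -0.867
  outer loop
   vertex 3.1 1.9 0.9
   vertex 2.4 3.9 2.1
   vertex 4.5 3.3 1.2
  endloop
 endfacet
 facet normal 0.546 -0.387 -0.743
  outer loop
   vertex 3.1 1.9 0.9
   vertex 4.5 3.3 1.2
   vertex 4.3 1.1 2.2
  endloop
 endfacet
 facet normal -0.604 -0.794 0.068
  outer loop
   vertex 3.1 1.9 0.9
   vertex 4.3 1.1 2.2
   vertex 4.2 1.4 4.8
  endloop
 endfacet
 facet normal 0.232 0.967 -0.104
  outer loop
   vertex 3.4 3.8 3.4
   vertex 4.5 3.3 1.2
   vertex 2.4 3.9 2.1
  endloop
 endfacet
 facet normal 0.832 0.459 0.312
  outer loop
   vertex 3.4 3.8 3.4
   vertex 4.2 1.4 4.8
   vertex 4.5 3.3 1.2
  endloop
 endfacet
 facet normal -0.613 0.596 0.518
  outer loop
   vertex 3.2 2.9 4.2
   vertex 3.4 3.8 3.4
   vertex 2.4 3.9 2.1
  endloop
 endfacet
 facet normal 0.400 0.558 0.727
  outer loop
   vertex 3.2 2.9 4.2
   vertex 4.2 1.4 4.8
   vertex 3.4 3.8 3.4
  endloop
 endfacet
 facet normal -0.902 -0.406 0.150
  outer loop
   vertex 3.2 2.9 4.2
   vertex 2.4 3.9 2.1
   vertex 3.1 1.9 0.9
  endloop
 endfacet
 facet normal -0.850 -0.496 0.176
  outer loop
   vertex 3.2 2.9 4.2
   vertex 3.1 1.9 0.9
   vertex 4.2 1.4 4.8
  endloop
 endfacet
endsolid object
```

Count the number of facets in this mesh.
10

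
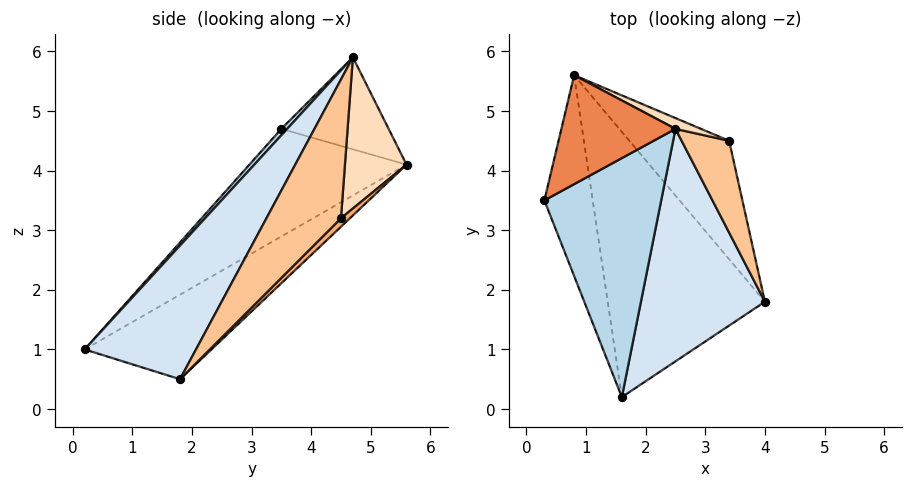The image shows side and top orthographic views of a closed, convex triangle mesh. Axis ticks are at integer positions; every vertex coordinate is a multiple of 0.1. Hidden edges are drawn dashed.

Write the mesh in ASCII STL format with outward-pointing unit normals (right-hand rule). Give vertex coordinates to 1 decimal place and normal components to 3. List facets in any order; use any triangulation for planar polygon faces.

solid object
 facet normal -0.908 0.100 -0.408
  outer loop
   vertex 0.8 5.6 4.1
   vertex 1.6 0.2 1.0
   vertex 0.3 3.5 4.7
  endloop
 endfacet
 facet normal -0.434 0.399 -0.807
  outer loop
   vertex 0.8 5.6 4.1
   vertex 4.0 1.8 0.5
   vertex 1.6 0.2 1.0
  endloop
 endfacet
 facet normal 0.037 -0.739 0.672
  outer loop
   vertex 2.5 4.7 5.9
   vertex 0.3 3.5 4.7
   vertex 1.6 0.2 1.0
  endloop
 endfacet
 facet normal 0.548 -0.664 0.509
  outer loop
   vertex 2.5 4.7 5.9
   vertex 1.6 0.2 1.0
   vertex 4.0 1.8 0.5
  endloop
 endfacet
 facet normal -0.588 0.349 0.730
  outer loop
   vertex 2.5 4.7 5.9
   vertex 0.8 5.6 4.1
   vertex 0.3 3.5 4.7
  endloop
 endfacet
 facet normal 0.059 0.712 -0.699
  outer loop
   vertex 3.4 4.5 3.2
   vertex 4.0 1.8 0.5
   vertex 0.8 5.6 4.1
  endloop
 endfacet
 facet normal 0.940 -0.113 0.322
  outer loop
   vertex 3.4 4.5 3.2
   vertex 2.5 4.7 5.9
   vertex 4.0 1.8 0.5
  endloop
 endfacet
 facet normal 0.409 0.910 0.069
  outer loop
   vertex 3.4 4.5 3.2
   vertex 0.8 5.6 4.1
   vertex 2.5 4.7 5.9
  endloop
 endfacet
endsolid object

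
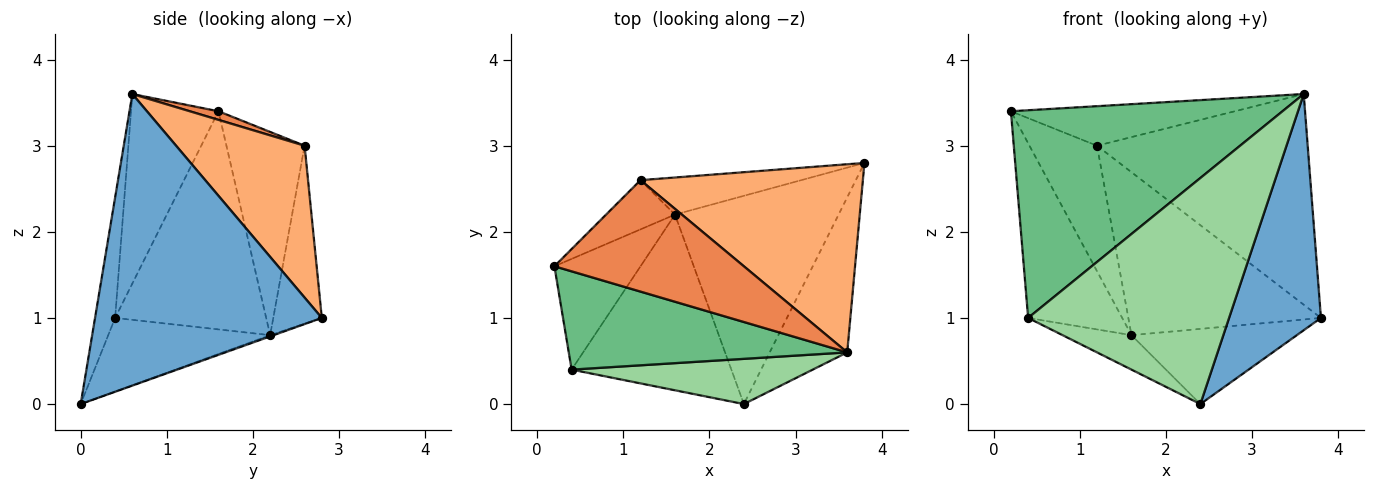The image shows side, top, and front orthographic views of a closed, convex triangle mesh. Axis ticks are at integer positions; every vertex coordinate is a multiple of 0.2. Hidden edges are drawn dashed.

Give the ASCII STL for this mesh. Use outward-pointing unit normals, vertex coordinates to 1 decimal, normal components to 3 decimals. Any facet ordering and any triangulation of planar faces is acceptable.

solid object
 facet normal 0.900 -0.365 -0.239
  outer loop
   vertex 3.6 0.6 3.6
   vertex 2.4 0.0 0.0
   vertex 3.8 2.8 1.0
  endloop
 endfacet
 facet normal -0.007 0.339 -0.941
  outer loop
   vertex 1.6 2.2 0.8
   vertex 3.8 2.8 1.0
   vertex 2.4 0.0 0.0
  endloop
 endfacet
 facet normal -0.733 0.633 -0.248
  outer loop
   vertex 1.2 2.6 3.0
   vertex 1.6 2.2 0.8
   vertex 0.2 1.6 3.4
  endloop
 endfacet
 facet normal -0.239 0.947 -0.216
  outer loop
   vertex 1.2 2.6 3.0
   vertex 3.8 2.8 1.0
   vertex 1.6 2.2 0.8
  endloop
 endfacet
 facet normal 0.043 0.334 0.942
  outer loop
   vertex 1.2 2.6 3.0
   vertex 0.2 1.6 3.4
   vertex 3.6 0.6 3.6
  endloop
 endfacet
 facet normal 0.414 0.679 0.606
  outer loop
   vertex 1.2 2.6 3.0
   vertex 3.6 0.6 3.6
   vertex 3.8 2.8 1.0
  endloop
 endfacet
 facet normal -0.805 0.501 -0.318
  outer loop
   vertex 0.4 0.4 1.0
   vertex 0.2 1.6 3.4
   vertex 1.6 2.2 0.8
  endloop
 endfacet
 facet normal -0.412 0.175 -0.894
  outer loop
   vertex 0.4 0.4 1.0
   vertex 1.6 2.2 0.8
   vertex 2.4 0.0 0.0
  endloop
 endfacet
 facet normal -0.279 -0.868 0.411
  outer loop
   vertex 0.4 0.4 1.0
   vertex 3.6 0.6 3.6
   vertex 0.2 1.6 3.4
  endloop
 endfacet
 facet normal -0.098 -0.976 0.195
  outer loop
   vertex 0.4 0.4 1.0
   vertex 2.4 0.0 0.0
   vertex 3.6 0.6 3.6
  endloop
 endfacet
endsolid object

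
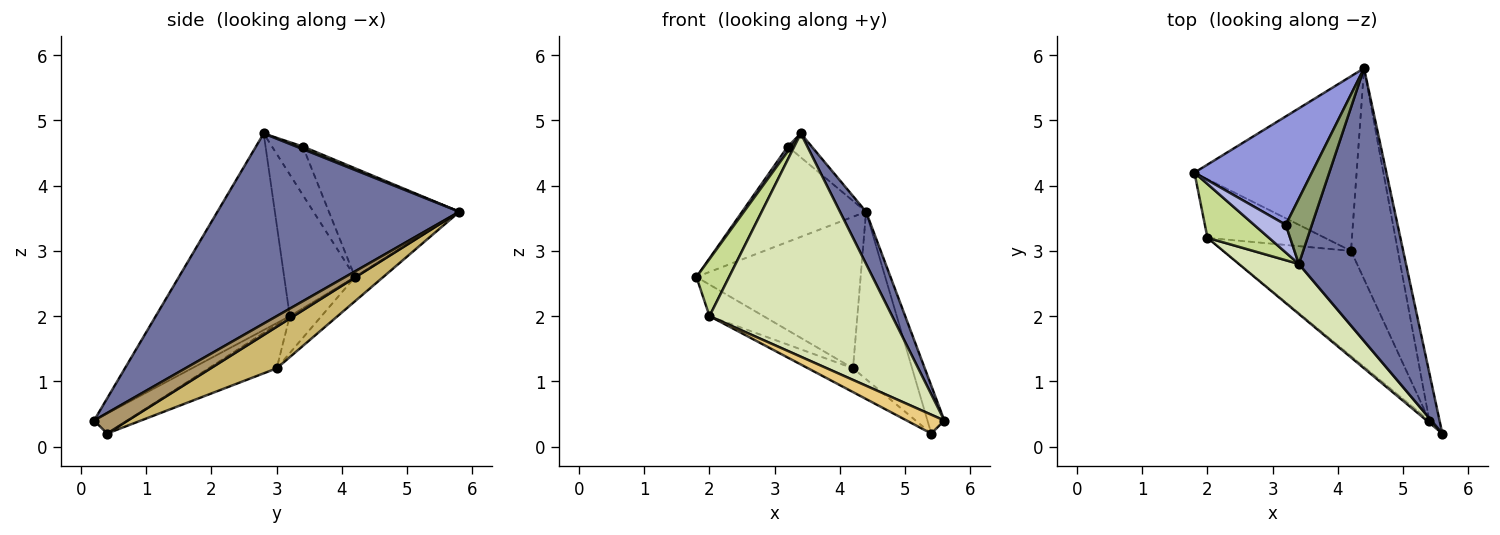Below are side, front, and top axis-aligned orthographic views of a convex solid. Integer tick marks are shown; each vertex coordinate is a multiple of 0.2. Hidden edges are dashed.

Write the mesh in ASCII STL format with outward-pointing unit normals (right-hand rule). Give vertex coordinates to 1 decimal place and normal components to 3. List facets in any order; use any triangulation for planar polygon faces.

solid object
 facet normal 0.867 -0.094 0.489
  outer loop
   vertex 3.4 2.8 4.8
   vertex 5.6 0.2 0.4
   vertex 4.4 5.8 3.6
  endloop
 endfacet
 facet normal -0.112 0.651 -0.750
  outer loop
   vertex 4.2 3.0 1.2
   vertex 1.8 4.2 2.6
   vertex 4.4 5.8 3.6
  endloop
 endfacet
 facet normal -0.571 0.542 0.616
  outer loop
   vertex 3.2 3.4 4.6
   vertex 4.4 5.8 3.6
   vertex 1.8 4.2 2.6
  endloop
 endfacet
 facet normal -0.833 -0.096 0.545
  outer loop
   vertex 3.2 3.4 4.6
   vertex 1.8 4.2 2.6
   vertex 3.4 2.8 4.8
  endloop
 endfacet
 facet normal 0.093 0.343 0.935
  outer loop
   vertex 3.2 3.4 4.6
   vertex 3.4 2.8 4.8
   vertex 4.4 5.8 3.6
  endloop
 endfacet
 facet normal -0.267 0.456 -0.849
  outer loop
   vertex 2.0 3.2 2.0
   vertex 1.8 4.2 2.6
   vertex 4.2 3.0 1.2
  endloop
 endfacet
 facet normal -0.845 -0.389 0.367
  outer loop
   vertex 2.0 3.2 2.0
   vertex 3.4 2.8 4.8
   vertex 1.8 4.2 2.6
  endloop
 endfacet
 facet normal -0.582 -0.793 0.178
  outer loop
   vertex 2.0 3.2 2.0
   vertex 5.6 0.2 0.4
   vertex 3.4 2.8 4.8
  endloop
 endfacet
 facet normal 0.816 0.408 -0.408
  outer loop
   vertex 5.4 0.4 0.2
   vertex 4.4 5.8 3.6
   vertex 5.6 0.2 0.4
  endloop
 endfacet
 facet normal 0.570 0.511 -0.643
  outer loop
   vertex 5.4 0.4 0.2
   vertex 4.2 3.0 1.2
   vertex 4.4 5.8 3.6
  endloop
 endfacet
 facet normal -0.660 -0.746 -0.086
  outer loop
   vertex 5.4 0.4 0.2
   vertex 5.6 0.2 0.4
   vertex 2.0 3.2 2.0
  endloop
 endfacet
 facet normal -0.317 0.209 -0.925
  outer loop
   vertex 5.4 0.4 0.2
   vertex 2.0 3.2 2.0
   vertex 4.2 3.0 1.2
  endloop
 endfacet
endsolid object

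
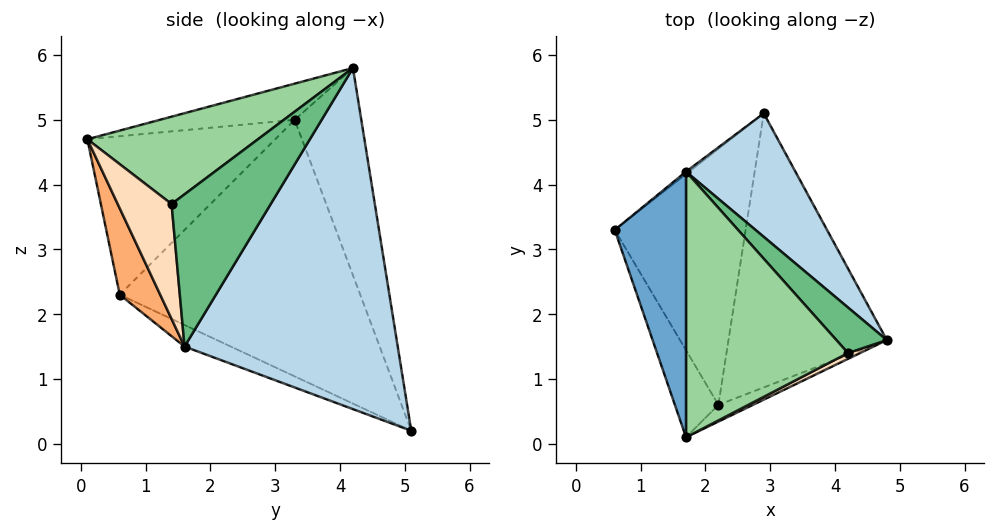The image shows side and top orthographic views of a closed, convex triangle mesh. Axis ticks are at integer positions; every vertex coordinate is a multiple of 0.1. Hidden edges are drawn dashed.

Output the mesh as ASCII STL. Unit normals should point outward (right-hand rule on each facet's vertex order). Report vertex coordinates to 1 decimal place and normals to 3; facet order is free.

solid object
 facet normal -0.440 -0.233 0.867
  outer loop
   vertex 1.7 4.2 5.8
   vertex 0.6 3.3 5.0
   vertex 1.7 0.1 4.7
  endloop
 endfacet
 facet normal -0.629 0.777 -0.010
  outer loop
   vertex 1.7 4.2 5.8
   vertex 2.9 5.1 0.2
   vertex 0.6 3.3 5.0
  endloop
 endfacet
 facet normal 0.806 0.533 0.258
  outer loop
   vertex 1.7 4.2 5.8
   vertex 4.8 1.6 1.5
   vertex 2.9 5.1 0.2
  endloop
 endfacet
 facet normal -0.922 -0.293 -0.253
  outer loop
   vertex 2.2 0.6 2.3
   vertex 1.7 0.1 4.7
   vertex 0.6 3.3 5.0
  endloop
 endfacet
 facet normal -0.888 -0.073 -0.453
  outer loop
   vertex 2.2 0.6 2.3
   vertex 0.6 3.3 5.0
   vertex 2.9 5.1 0.2
  endloop
 endfacet
 facet normal 0.321 -0.938 -0.129
  outer loop
   vertex 2.2 0.6 2.3
   vertex 4.8 1.6 1.5
   vertex 1.7 0.1 4.7
  endloop
 endfacet
 facet normal -0.124 -0.404 -0.906
  outer loop
   vertex 2.2 0.6 2.3
   vertex 2.9 5.1 0.2
   vertex 4.8 1.6 1.5
  endloop
 endfacet
 facet normal 0.476 -0.878 0.050
  outer loop
   vertex 4.2 1.4 3.7
   vertex 1.7 0.1 4.7
   vertex 4.8 1.6 1.5
  endloop
 endfacet
 facet normal 0.810 0.522 0.268
  outer loop
   vertex 4.2 1.4 3.7
   vertex 4.8 1.6 1.5
   vertex 1.7 4.2 5.8
  endloop
 endfacet
 facet normal 0.462 -0.230 0.857
  outer loop
   vertex 4.2 1.4 3.7
   vertex 1.7 4.2 5.8
   vertex 1.7 0.1 4.7
  endloop
 endfacet
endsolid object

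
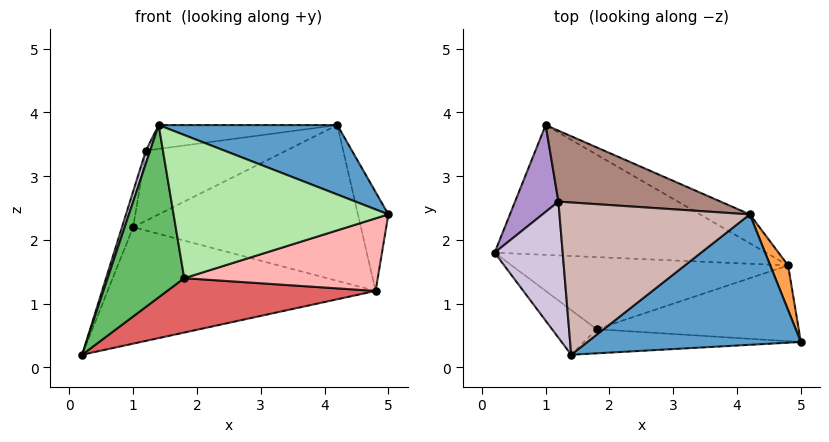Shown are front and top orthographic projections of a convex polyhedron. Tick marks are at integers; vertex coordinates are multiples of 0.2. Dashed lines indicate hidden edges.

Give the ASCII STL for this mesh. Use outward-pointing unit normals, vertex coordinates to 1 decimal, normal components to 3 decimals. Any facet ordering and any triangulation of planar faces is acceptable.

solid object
 facet normal 0.346 -0.441 0.828
  outer loop
   vertex 4.2 2.4 3.8
   vertex 1.4 0.2 3.8
   vertex 5.0 0.4 2.4
  endloop
 endfacet
 facet normal 0.187 0.656 -0.731
  outer loop
   vertex 4.8 1.6 1.2
   vertex 0.2 1.8 0.2
   vertex 1.0 3.8 2.2
  endloop
 endfacet
 facet normal 0.949 0.288 0.130
  outer loop
   vertex 4.8 1.6 1.2
   vertex 4.2 2.4 3.8
   vertex 5.0 0.4 2.4
  endloop
 endfacet
 facet normal 0.462 0.872 -0.162
  outer loop
   vertex 4.8 1.6 1.2
   vertex 1.0 3.8 2.2
   vertex 4.2 2.4 3.8
  endloop
 endfacet
 facet normal -0.474 -0.853 -0.221
  outer loop
   vertex 1.8 0.6 1.4
   vertex 1.4 0.2 3.8
   vertex 0.2 1.8 0.2
  endloop
 endfacet
 facet normal -0.010 -0.986 -0.166
  outer loop
   vertex 1.8 0.6 1.4
   vertex 5.0 0.4 2.4
   vertex 1.4 0.2 3.8
  endloop
 endfacet
 facet normal 0.146 -0.596 -0.790
  outer loop
   vertex 1.8 0.6 1.4
   vertex 0.2 1.8 0.2
   vertex 4.8 1.6 1.2
  endloop
 endfacet
 facet normal 0.179 -0.681 -0.710
  outer loop
   vertex 1.8 0.6 1.4
   vertex 4.8 1.6 1.2
   vertex 5.0 0.4 2.4
  endloop
 endfacet
 facet normal -0.956 0.112 0.271
  outer loop
   vertex 1.2 2.6 3.4
   vertex 1.0 3.8 2.2
   vertex 0.2 1.8 0.2
  endloop
 endfacet
 facet normal -0.952 -0.029 0.305
  outer loop
   vertex 1.2 2.6 3.4
   vertex 0.2 1.8 0.2
   vertex 1.4 0.2 3.8
  endloop
 endfacet
 facet normal -0.048 0.702 0.710
  outer loop
   vertex 1.2 2.6 3.4
   vertex 4.2 2.4 3.8
   vertex 1.0 3.8 2.2
  endloop
 endfacet
 facet normal -0.121 0.153 0.981
  outer loop
   vertex 1.2 2.6 3.4
   vertex 1.4 0.2 3.8
   vertex 4.2 2.4 3.8
  endloop
 endfacet
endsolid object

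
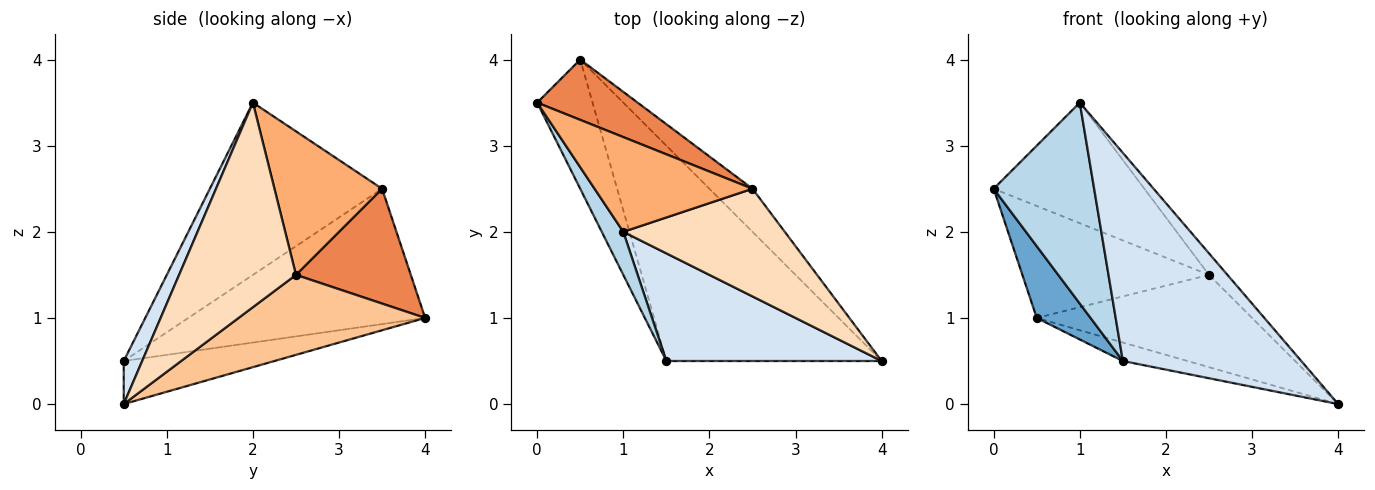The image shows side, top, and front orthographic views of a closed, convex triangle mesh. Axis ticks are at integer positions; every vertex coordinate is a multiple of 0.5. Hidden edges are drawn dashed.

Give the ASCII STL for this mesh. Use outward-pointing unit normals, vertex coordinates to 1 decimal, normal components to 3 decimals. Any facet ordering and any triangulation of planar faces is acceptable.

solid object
 facet normal -0.906 -0.206 -0.371
  outer loop
   vertex 1.5 0.5 0.5
   vertex 0.0 3.5 2.5
   vertex 0.5 4.0 1.0
  endloop
 endfacet
 facet normal -0.195 0.084 -0.977
  outer loop
   vertex 1.5 0.5 0.5
   vertex 0.5 4.0 1.0
   vertex 4.0 0.5 0.0
  endloop
 endfacet
 facet normal -0.859 -0.501 0.107
  outer loop
   vertex 1.5 0.5 0.5
   vertex 1.0 2.0 3.5
   vertex 0.0 3.5 2.5
  endloop
 endfacet
 facet normal 0.091 -0.884 0.457
  outer loop
   vertex 1.5 0.5 0.5
   vertex 4.0 0.5 0.0
   vertex 1.0 2.0 3.5
  endloop
 endfacet
 facet normal 0.476 0.774 0.417
  outer loop
   vertex 2.5 2.5 1.5
   vertex 0.5 4.0 1.0
   vertex 0.0 3.5 2.5
  endloop
 endfacet
 facet normal 0.490 0.686 0.539
  outer loop
   vertex 2.5 2.5 1.5
   vertex 0.0 3.5 2.5
   vertex 1.0 2.0 3.5
  endloop
 endfacet
 facet normal 0.618 0.713 -0.333
  outer loop
   vertex 2.5 2.5 1.5
   vertex 4.0 0.5 0.0
   vertex 0.5 4.0 1.0
  endloop
 endfacet
 facet normal 0.779 0.123 0.615
  outer loop
   vertex 2.5 2.5 1.5
   vertex 1.0 2.0 3.5
   vertex 4.0 0.5 0.0
  endloop
 endfacet
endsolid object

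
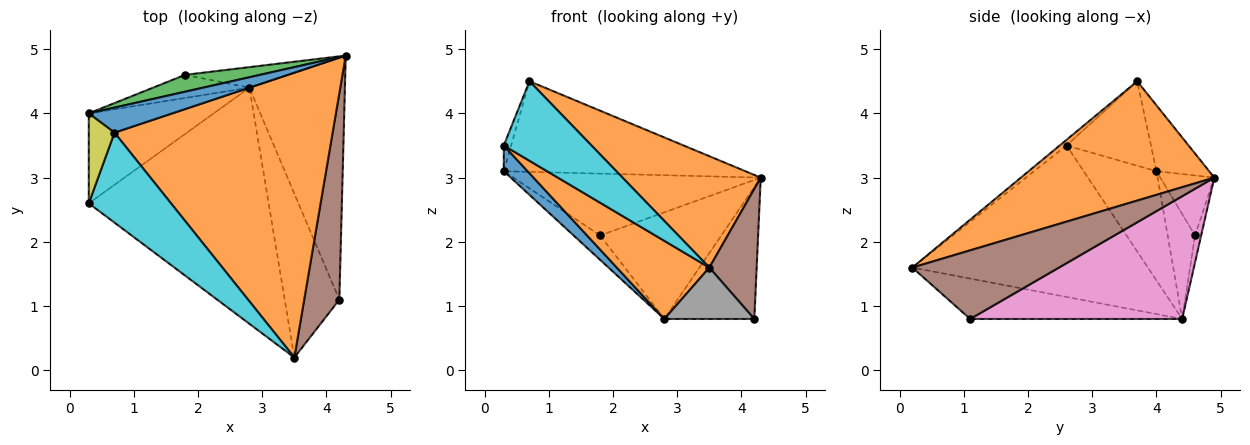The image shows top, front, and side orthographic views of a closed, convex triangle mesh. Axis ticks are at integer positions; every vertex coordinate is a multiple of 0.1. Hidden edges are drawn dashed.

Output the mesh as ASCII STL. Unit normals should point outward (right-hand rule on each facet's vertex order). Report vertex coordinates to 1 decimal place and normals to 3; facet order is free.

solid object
 facet normal -0.206 0.943 0.261
  outer loop
   vertex 0.7 3.7 4.5
   vertex 4.3 4.9 3.0
   vertex 0.3 4.0 3.1
  endloop
 endfacet
 facet normal 0.454 -0.324 0.830
  outer loop
   vertex 0.7 3.7 4.5
   vertex 3.5 0.2 1.6
   vertex 4.3 4.9 3.0
  endloop
 endfacet
 facet normal -0.206 0.944 0.257
  outer loop
   vertex 1.8 4.6 2.1
   vertex 0.3 4.0 3.1
   vertex 4.3 4.9 3.0
  endloop
 endfacet
 facet normal -0.599 0.581 -0.550
  outer loop
   vertex 1.8 4.6 2.1
   vertex 2.8 4.4 0.8
   vertex 0.3 4.0 3.1
  endloop
 endfacet
 facet normal -0.050 0.981 -0.189
  outer loop
   vertex 1.8 4.6 2.1
   vertex 4.3 4.9 3.0
   vertex 2.8 4.4 0.8
  endloop
 endfacet
 facet normal 0.856 -0.276 0.438
  outer loop
   vertex 4.2 1.1 0.8
   vertex 4.3 4.9 3.0
   vertex 3.5 0.2 1.6
  endloop
 endfacet
 facet normal 0.748 0.317 -0.582
  outer loop
   vertex 4.2 1.1 0.8
   vertex 2.8 4.4 0.8
   vertex 4.3 4.9 3.0
  endloop
 endfacet
 facet normal -0.577 -0.245 -0.780
  outer loop
   vertex 4.2 1.1 0.8
   vertex 3.5 0.2 1.6
   vertex 2.8 4.4 0.8
  endloop
 endfacet
 facet normal -0.953 0.083 0.290
  outer loop
   vertex 0.3 2.6 3.5
   vertex 0.7 3.7 4.5
   vertex 0.3 4.0 3.1
  endloop
 endfacet
 facet normal -0.052 -0.661 0.748
  outer loop
   vertex 0.3 2.6 3.5
   vertex 3.5 0.2 1.6
   vertex 0.7 3.7 4.5
  endloop
 endfacet
 facet normal -0.643 -0.210 -0.736
  outer loop
   vertex 0.3 2.6 3.5
   vertex 0.3 4.0 3.1
   vertex 2.8 4.4 0.8
  endloop
 endfacet
 facet normal -0.624 -0.245 -0.742
  outer loop
   vertex 0.3 2.6 3.5
   vertex 2.8 4.4 0.8
   vertex 3.5 0.2 1.6
  endloop
 endfacet
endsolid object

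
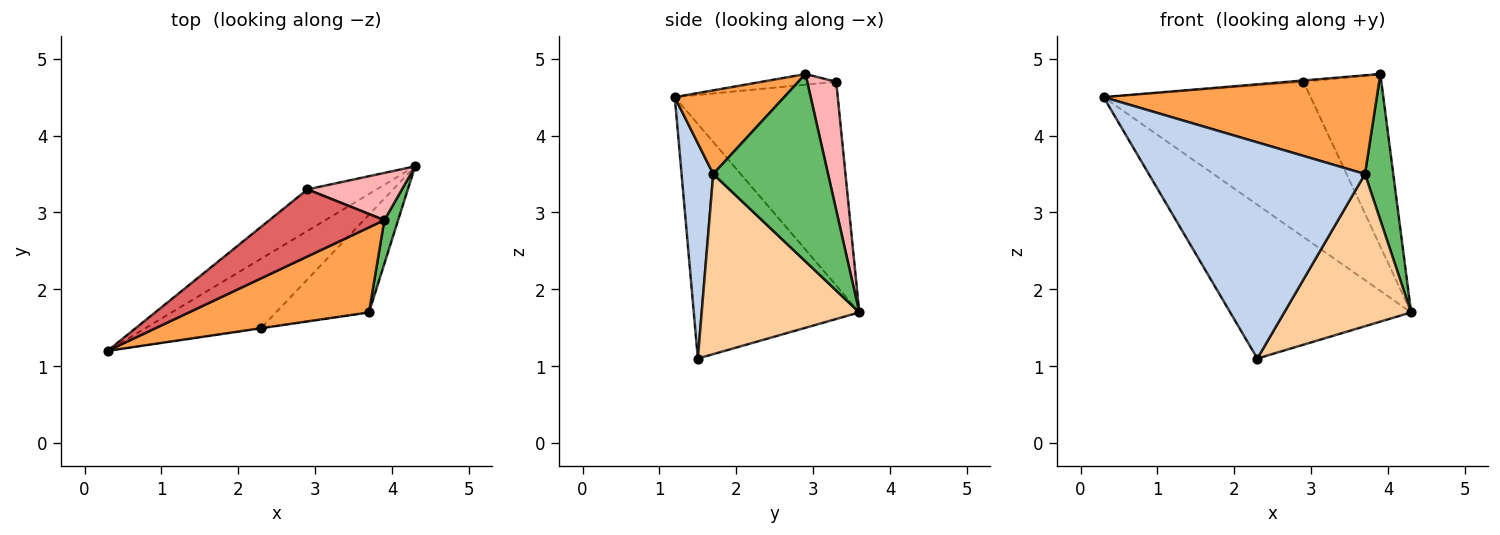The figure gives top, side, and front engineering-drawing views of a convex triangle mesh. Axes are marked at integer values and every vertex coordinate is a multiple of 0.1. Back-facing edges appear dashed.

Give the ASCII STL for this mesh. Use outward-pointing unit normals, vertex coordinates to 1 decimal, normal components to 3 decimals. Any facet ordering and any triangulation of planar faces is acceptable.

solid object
 facet normal -0.641 0.700 -0.315
  outer loop
   vertex 2.3 1.5 1.1
   vertex 0.3 1.2 4.5
   vertex 4.3 3.6 1.7
  endloop
 endfacet
 facet normal 0.145 -0.989 -0.002
  outer loop
   vertex 3.7 1.7 3.5
   vertex 0.3 1.2 4.5
   vertex 2.3 1.5 1.1
  endloop
 endfacet
 facet normal 0.290 -0.725 0.625
  outer loop
   vertex 3.7 1.7 3.5
   vertex 3.9 2.9 4.8
   vertex 0.3 1.2 4.5
  endloop
 endfacet
 facet normal 0.723 -0.582 -0.373
  outer loop
   vertex 3.7 1.7 3.5
   vertex 2.3 1.5 1.1
   vertex 4.3 3.6 1.7
  endloop
 endfacet
 facet normal 0.969 -0.238 0.071
  outer loop
   vertex 3.7 1.7 3.5
   vertex 4.3 3.6 1.7
   vertex 3.9 2.9 4.8
  endloop
 endfacet
 facet normal -0.605 0.769 -0.206
  outer loop
   vertex 2.9 3.3 4.7
   vertex 4.3 3.6 1.7
   vertex 0.3 1.2 4.5
  endloop
 endfacet
 facet normal -0.092 0.019 0.996
  outer loop
   vertex 2.9 3.3 4.7
   vertex 0.3 1.2 4.5
   vertex 3.9 2.9 4.8
  endloop
 endfacet
 facet normal 0.338 0.908 0.249
  outer loop
   vertex 2.9 3.3 4.7
   vertex 3.9 2.9 4.8
   vertex 4.3 3.6 1.7
  endloop
 endfacet
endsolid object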